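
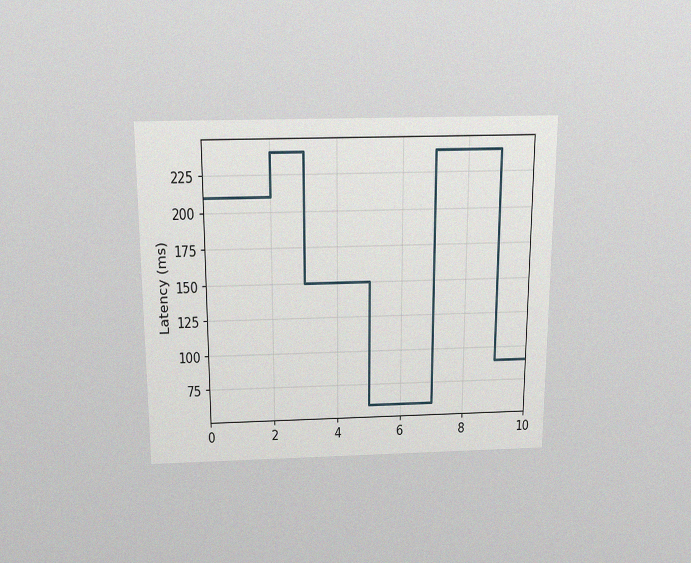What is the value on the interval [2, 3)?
The chart is viewed slightly from above, with some photo noise. On [2, 3) the step sits at 240ms.

240ms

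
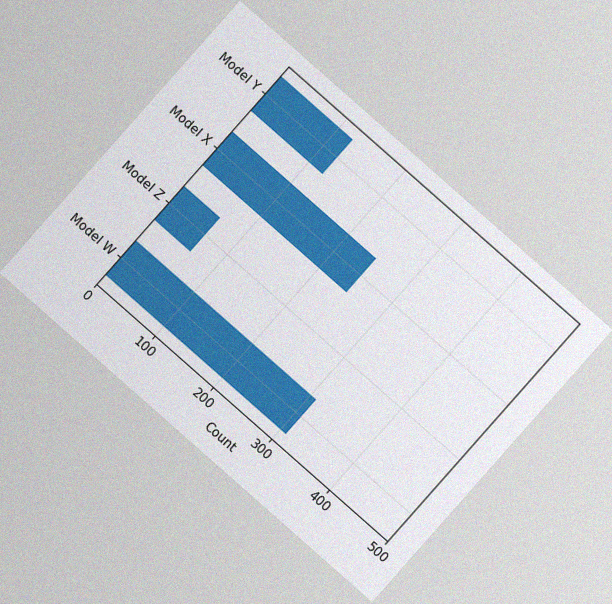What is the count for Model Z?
The chart is tilted about 41° clockwise, with some photo noise. Reading along the chart's x-axis, the Model Z bar reaches 62.

62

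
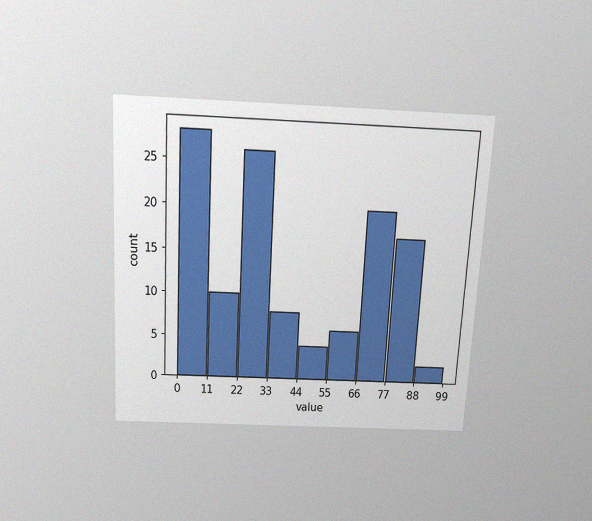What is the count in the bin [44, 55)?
4

The chart is tilted about 3° clockwise and viewed slightly from above, with some photo noise. The [44, 55) bin has height 4.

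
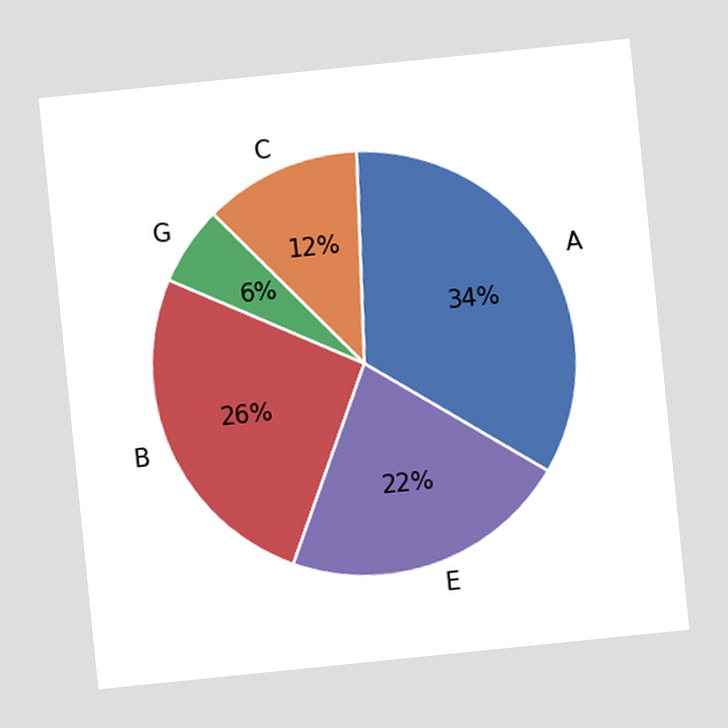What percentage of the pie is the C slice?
12%

The chart is tilted about 6° counter-clockwise. The C slice takes up 12% of the pie.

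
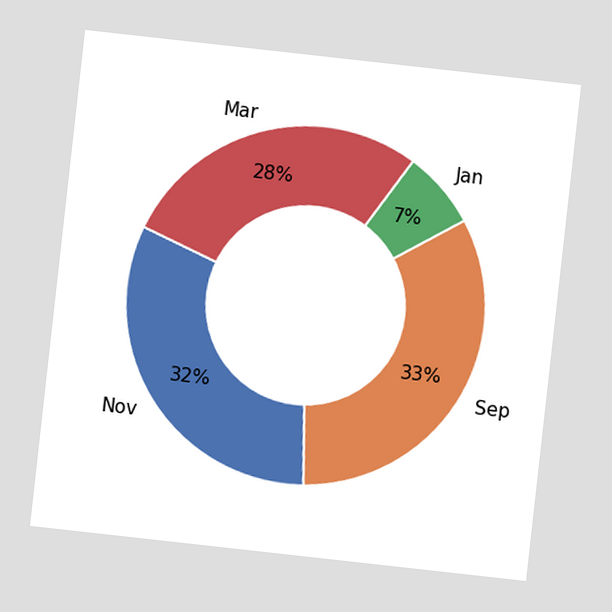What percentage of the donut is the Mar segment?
28%

The chart is tilted about 6° clockwise. The Mar segment takes up 28% of the ring.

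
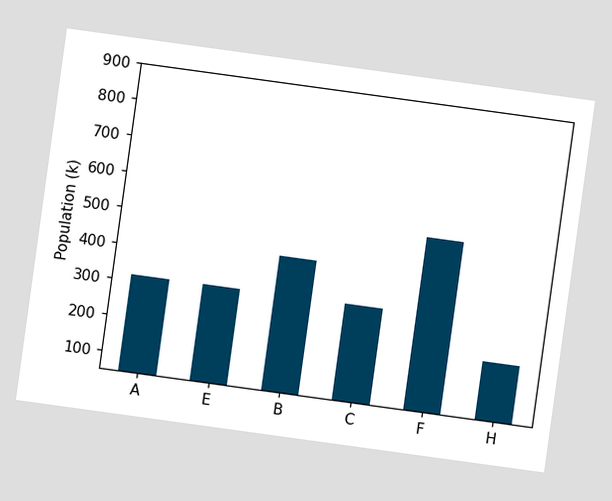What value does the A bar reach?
The chart is tilted about 8° clockwise. Reading along the chart's y-axis, the A bar reaches 318k.

318k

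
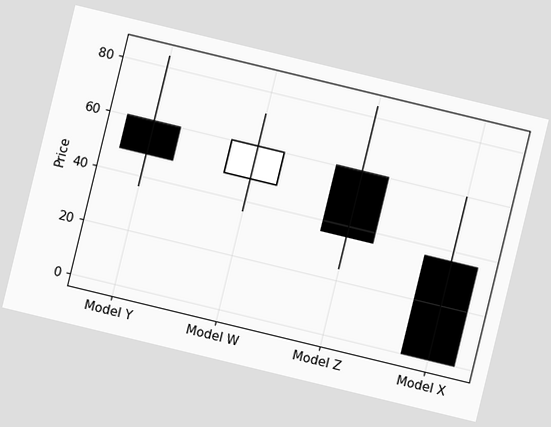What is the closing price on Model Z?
36

The chart is tilted about 14° clockwise. The Model Z candle closes at 36.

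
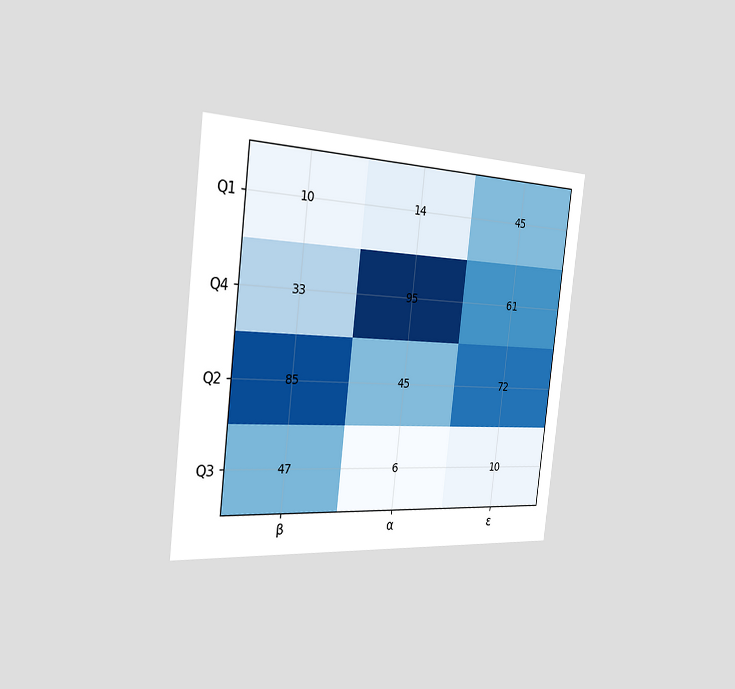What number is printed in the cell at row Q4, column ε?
61

The chart is tilted about 7° clockwise and viewed slightly from the left. The (Q4, ε) cell reads 61.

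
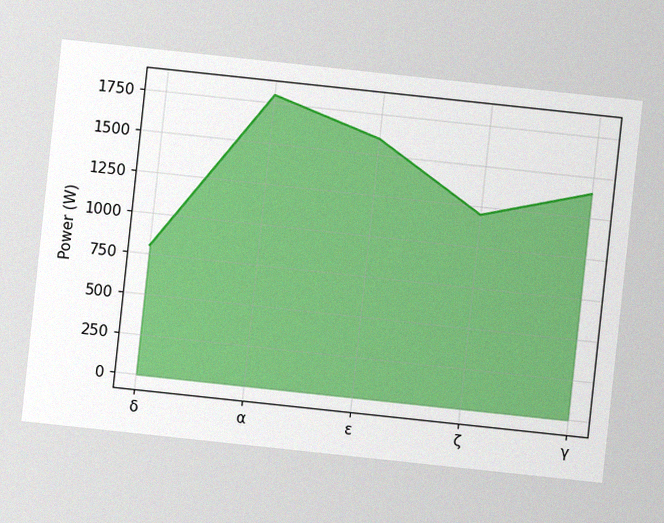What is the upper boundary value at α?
The chart is tilted about 6° clockwise, with some photo noise. At α the upper boundary is at 1800W.

1800W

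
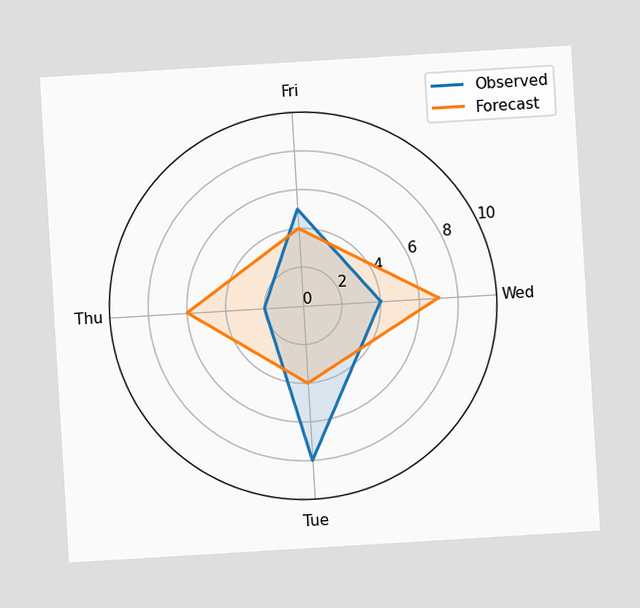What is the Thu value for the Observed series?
The chart is tilted about 3° counter-clockwise. On the Thu axis, Observed reaches 2.

2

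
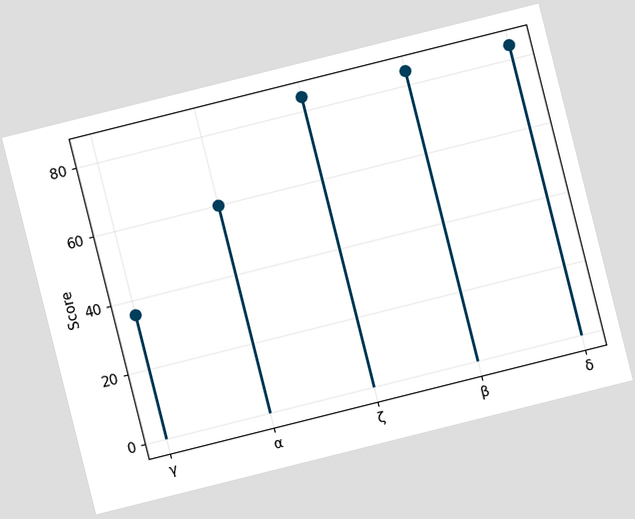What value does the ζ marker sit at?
84

The chart is tilted about 14° counter-clockwise. The ζ marker sits at 84.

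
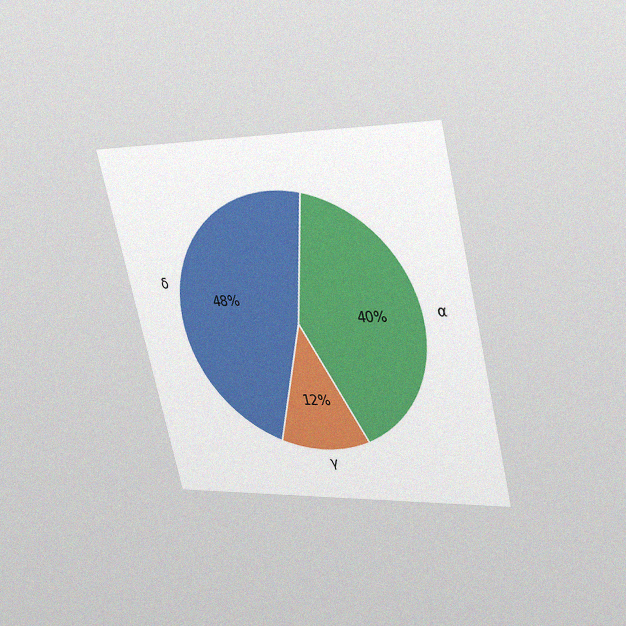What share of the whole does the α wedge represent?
The chart is tilted about 13° counter-clockwise and viewed at a slight angle, with some photo noise. The α slice takes up 40% of the pie.

40%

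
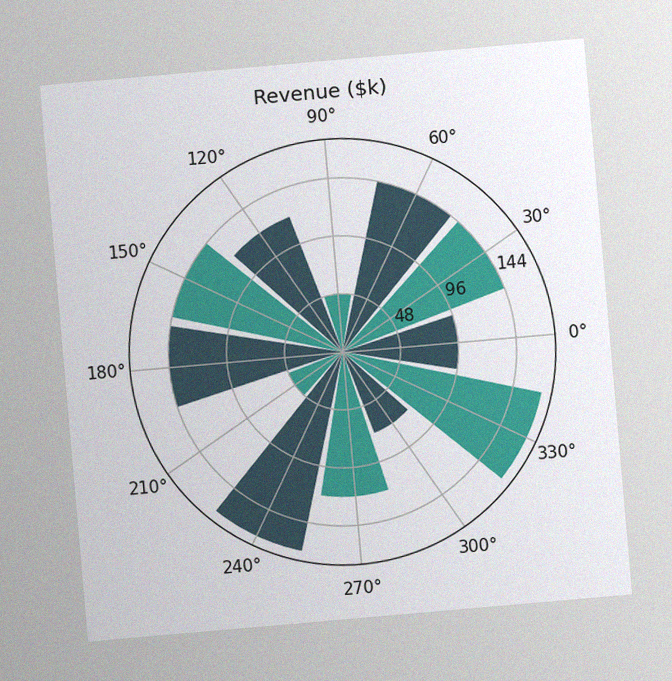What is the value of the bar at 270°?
$120k

The chart is tilted about 5° counter-clockwise, with some photo noise. The bar at 270° reaches $120k on the radial axis.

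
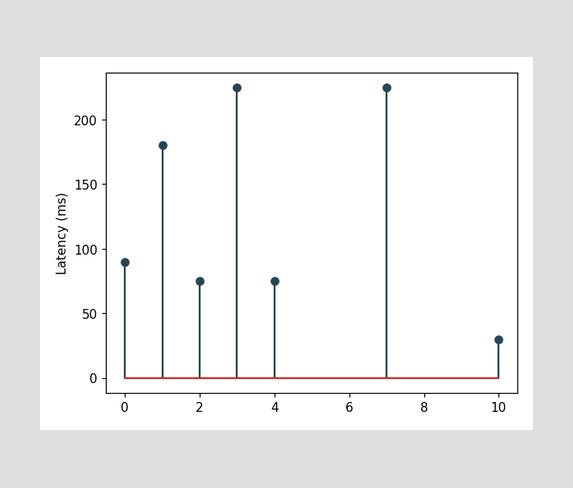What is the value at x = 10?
The stem at x=10 reaches 30ms.

30ms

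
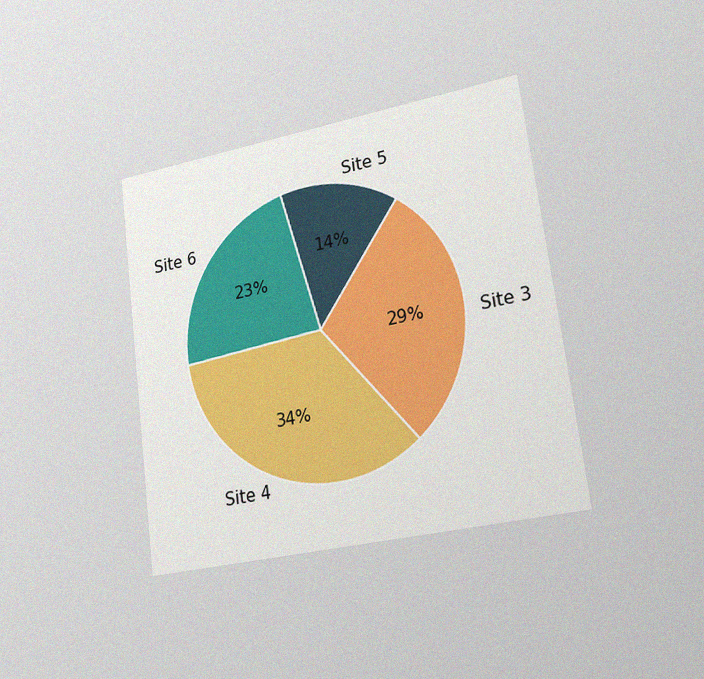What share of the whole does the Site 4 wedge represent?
34%

The chart is tilted about 7° counter-clockwise and viewed slightly from the right, with some photo noise. The Site 4 slice takes up 34% of the pie.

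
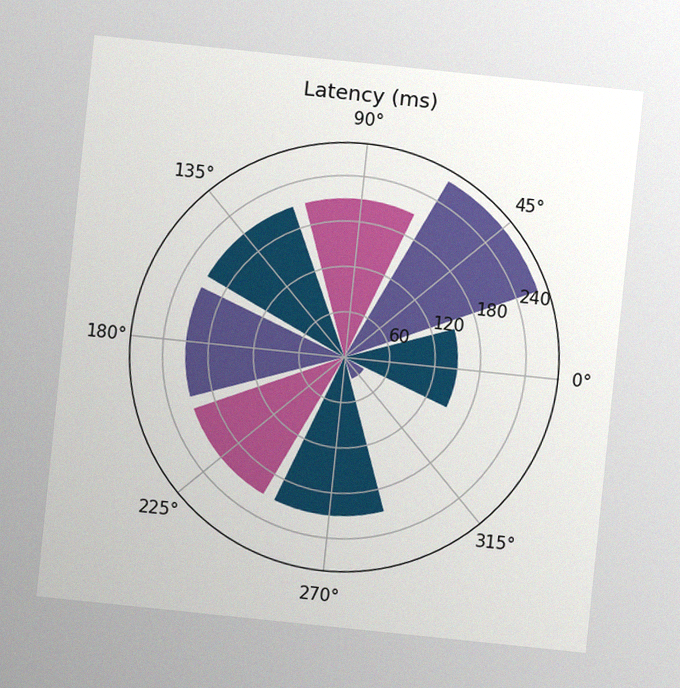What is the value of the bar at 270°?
210ms

The chart is tilted about 6° clockwise, with some photo noise. The bar at 270° reaches 210ms on the radial axis.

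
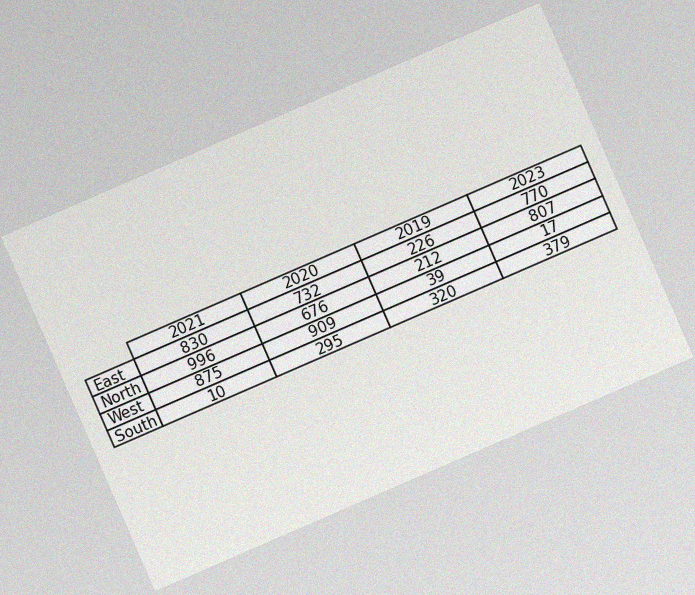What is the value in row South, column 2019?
320

The chart is tilted about 23° counter-clockwise, with some photo noise. The (South, 2019) cell reads 320.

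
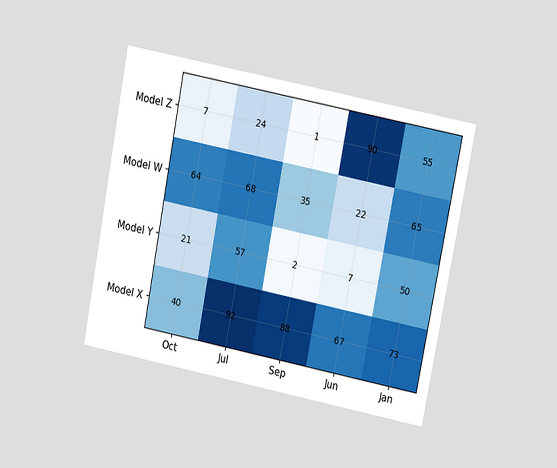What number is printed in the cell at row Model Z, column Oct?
7

The chart is tilted about 11° clockwise and viewed at a slight angle. The (Model Z, Oct) cell reads 7.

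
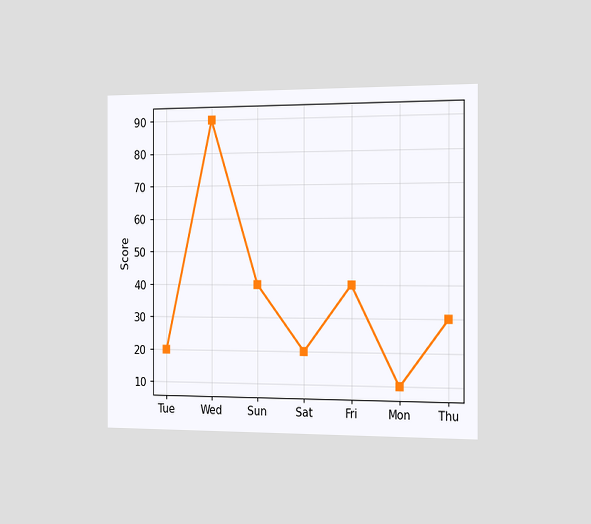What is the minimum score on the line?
10

The chart is viewed slightly from the right. The lowest point is at Mon, and reading across to the y-axis gives 10.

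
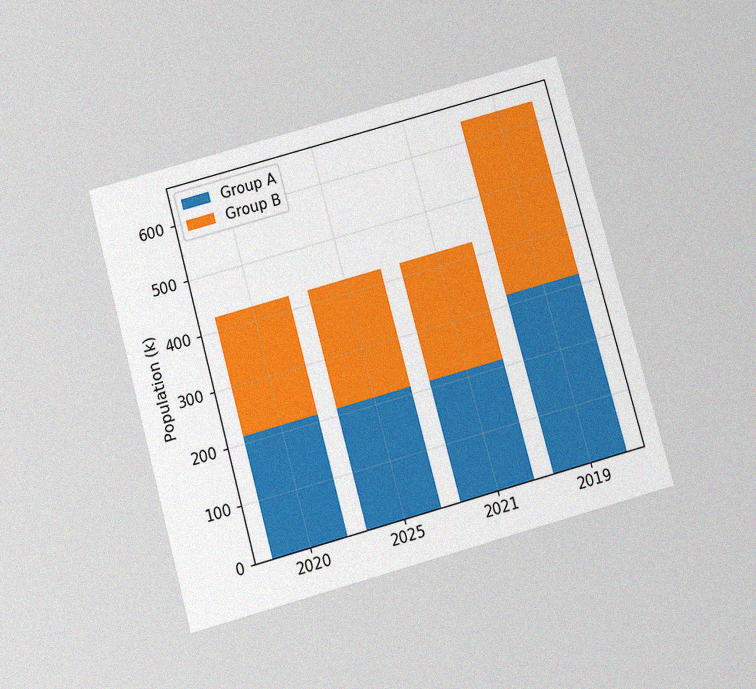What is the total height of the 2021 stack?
424k

The chart is tilted about 15° counter-clockwise and viewed slightly from below, with some photo noise. The 2021 stack's top reaches 424k on the y-axis.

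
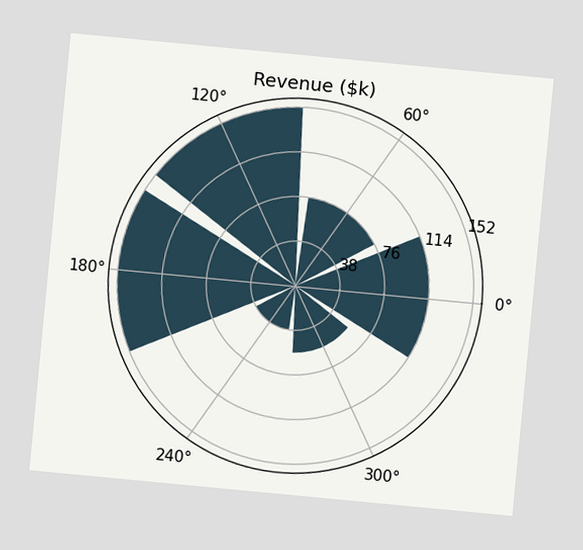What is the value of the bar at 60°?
$76k

The chart is tilted about 5° clockwise. The bar at 60° reaches $76k on the radial axis.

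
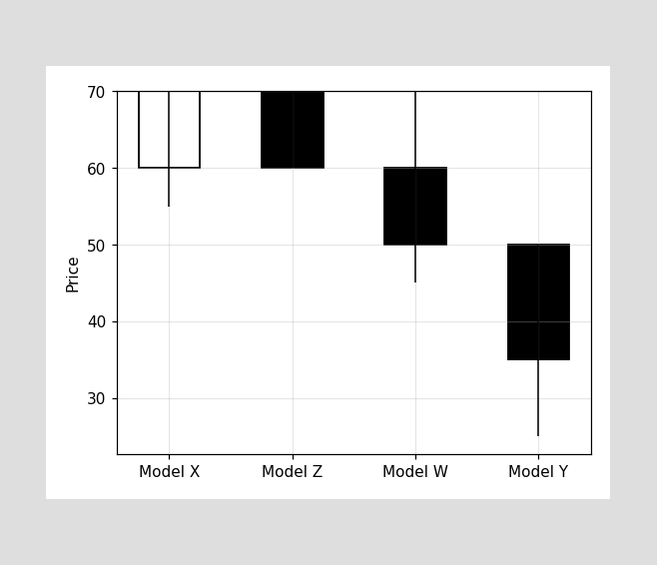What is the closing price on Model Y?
35

The Model Y candle closes at 35.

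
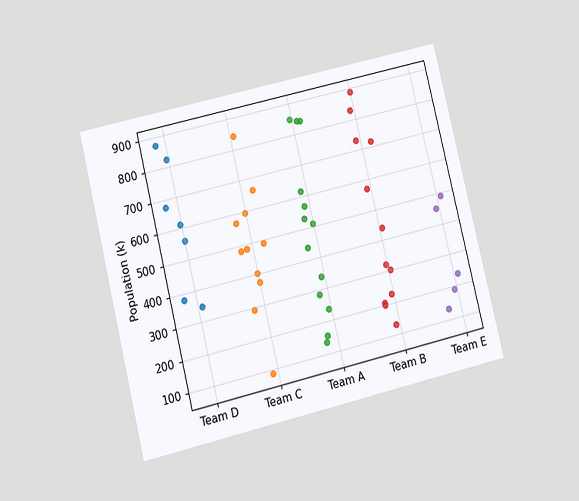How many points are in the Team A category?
13

The chart is tilted about 14° counter-clockwise and viewed at a slight angle. Counting the markers in the Team A column gives 13.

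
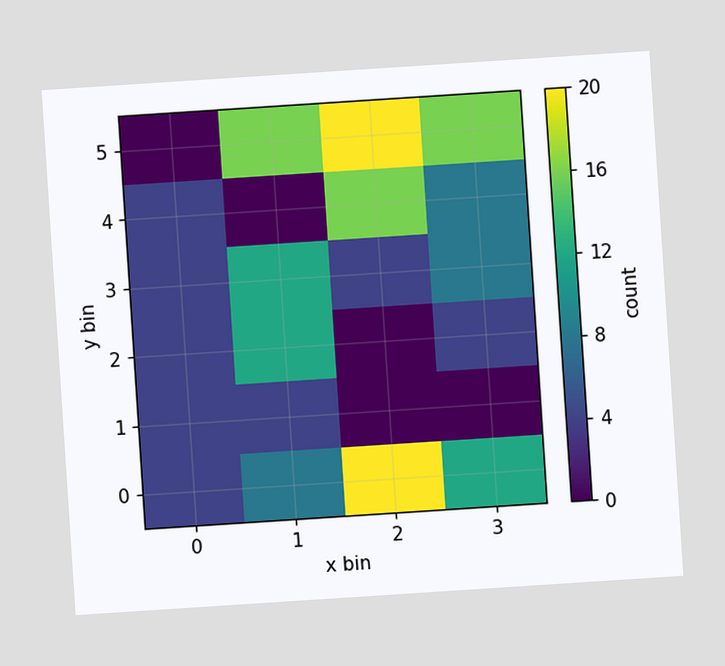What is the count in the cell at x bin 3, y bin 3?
The chart is tilted about 4° counter-clockwise. Matching the cell (3, 3) against the colorbar gives 8.

8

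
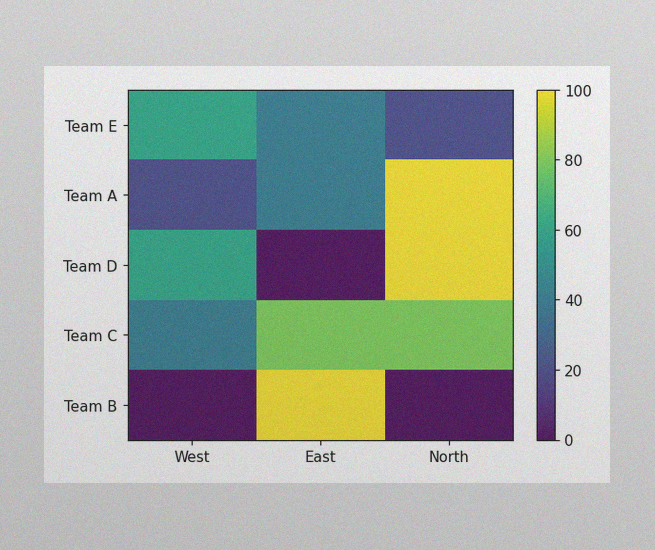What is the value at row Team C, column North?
The image has some photo noise and uneven lighting. Matching cell (Team C, North) against the colorbar gives 80.

80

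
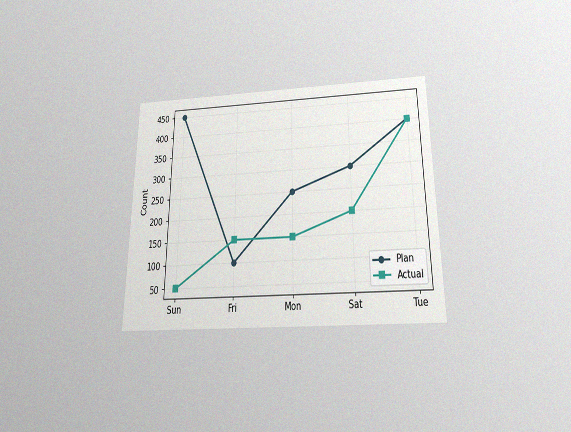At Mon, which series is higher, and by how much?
Plan, by 100

The chart is viewed slightly from below, with some photo noise. At Mon, Plan sits above the other line by 100.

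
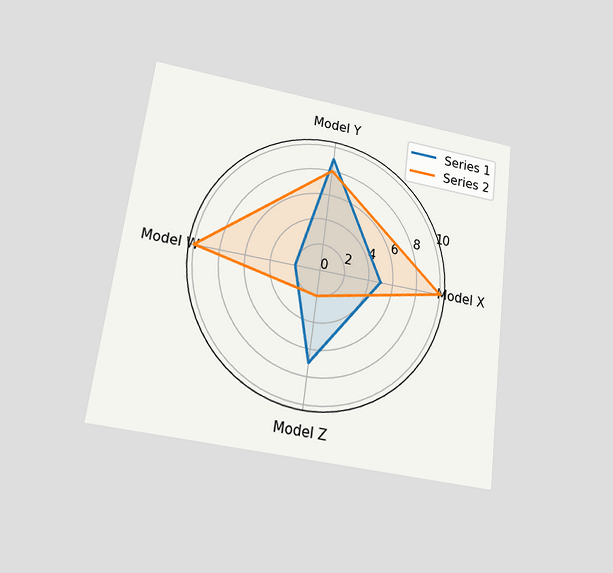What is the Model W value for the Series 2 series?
The chart is tilted about 7° clockwise and viewed slightly from below. On the Model W axis, Series 2 reaches 10.

10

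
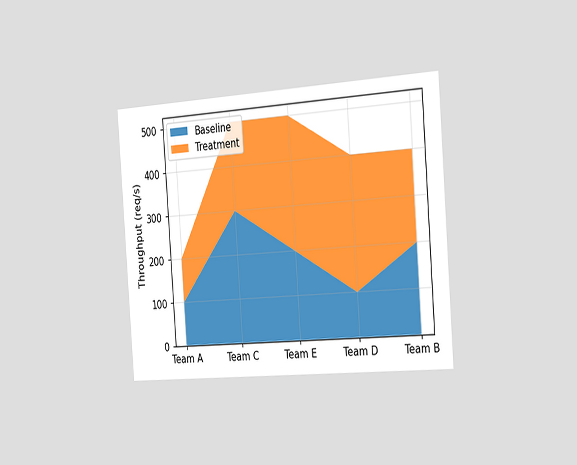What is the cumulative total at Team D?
The chart is tilted about 4° counter-clockwise and viewed slightly from the right. The stacked total at Team D reaches 400req/s.

400req/s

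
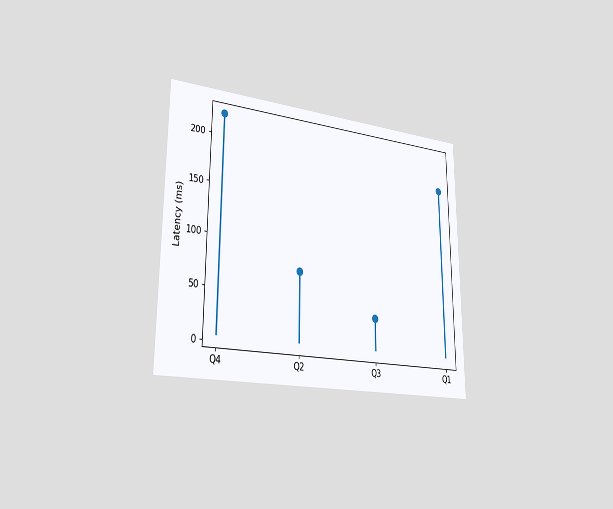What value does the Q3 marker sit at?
The chart is viewed slightly from the left. The Q3 marker sits at 37ms.

37ms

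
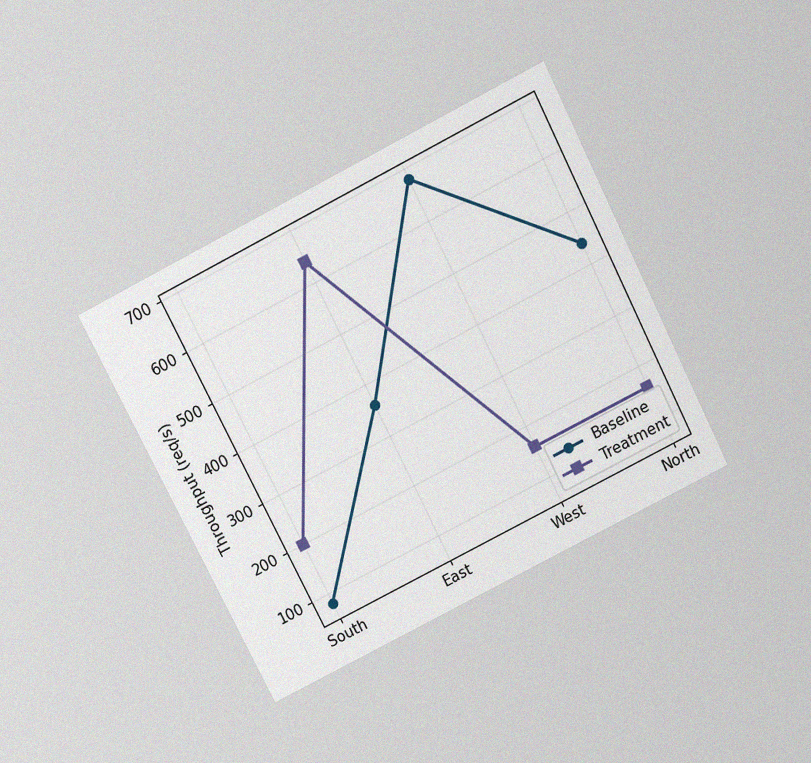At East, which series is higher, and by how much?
The chart is tilted about 27° counter-clockwise and viewed slightly from above, with some photo noise. At East, Treatment sits above the other line by 280req/s.

Treatment, by 280req/s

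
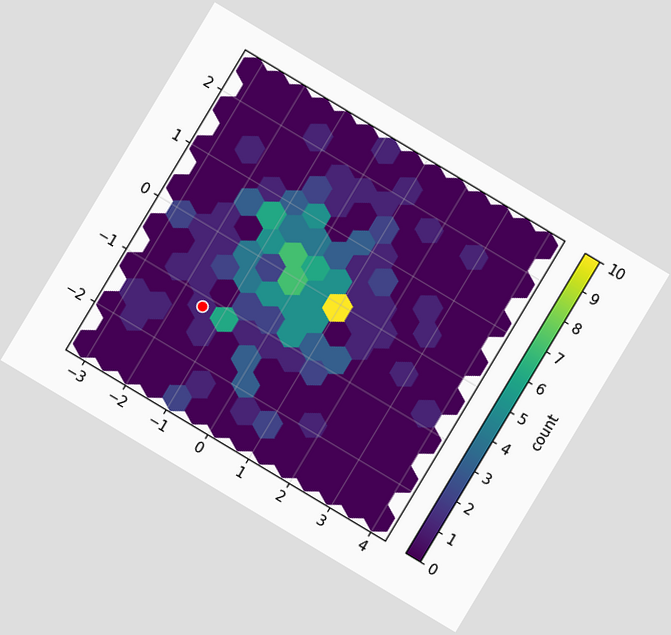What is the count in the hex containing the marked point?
The chart is tilted about 31° clockwise. The marked hex reads 1 on the colorbar.

1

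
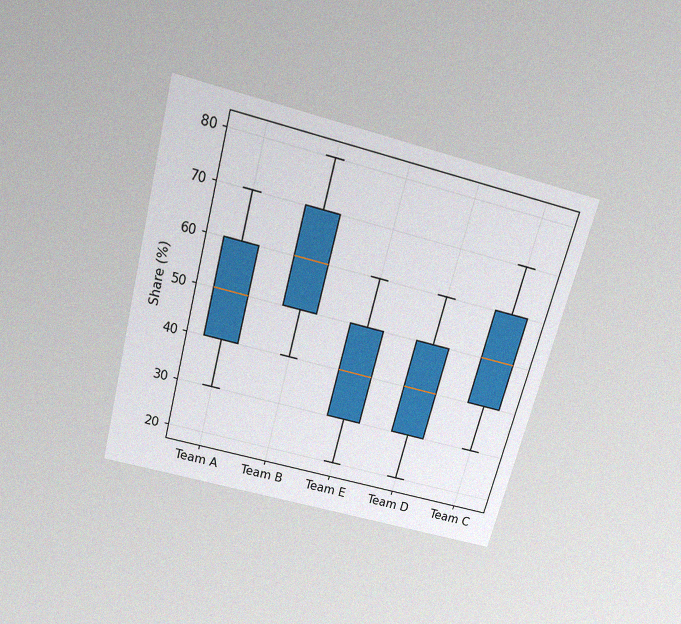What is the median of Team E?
The chart is tilted about 15° clockwise and viewed slightly from above, with some photo noise. The median line in the Team E box sits at 40%.

40%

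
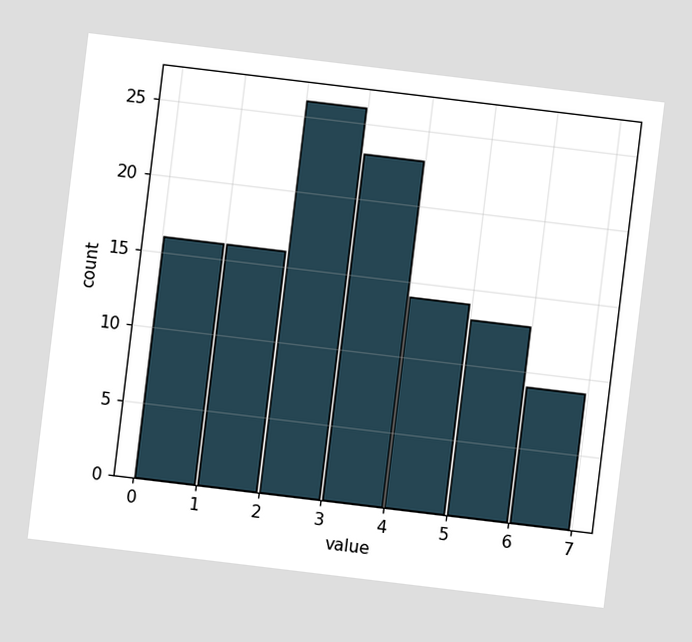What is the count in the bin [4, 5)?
The chart is tilted about 7° clockwise. The [4, 5) bin has height 14.

14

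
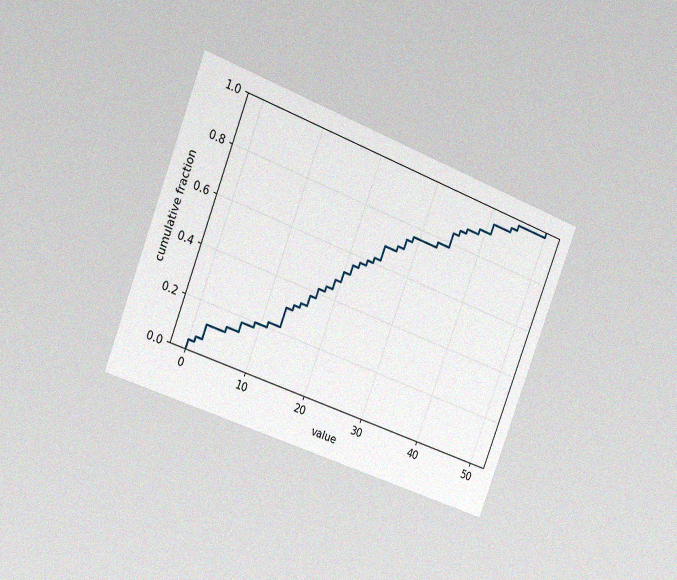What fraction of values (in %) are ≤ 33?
The chart is tilted about 21° clockwise and viewed slightly from the left, with some photo noise. At x=33 the ECDF step is at 78%.

78%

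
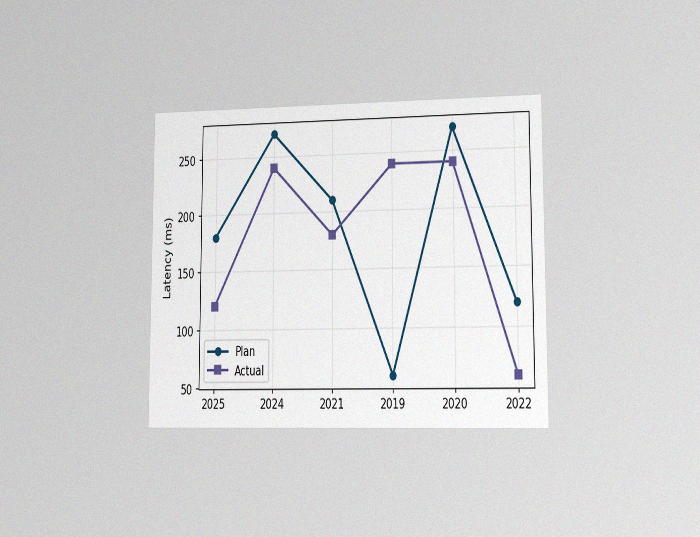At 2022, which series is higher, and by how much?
The chart is viewed slightly from the right, with some photo noise. At 2022, Plan sits above the other line by 60ms.

Plan, by 60ms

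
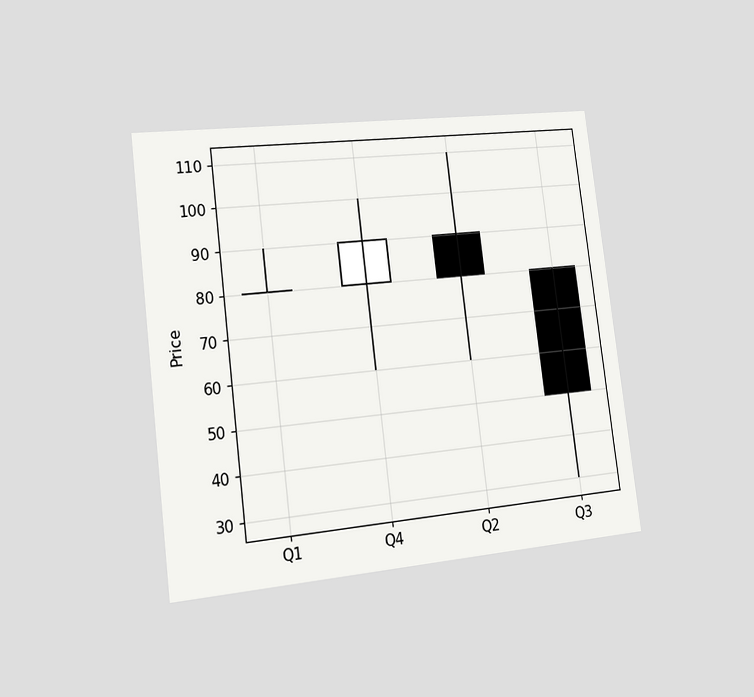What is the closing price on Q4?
The chart is tilted about 7° counter-clockwise and viewed slightly from the left. The Q4 candle closes at 90.

90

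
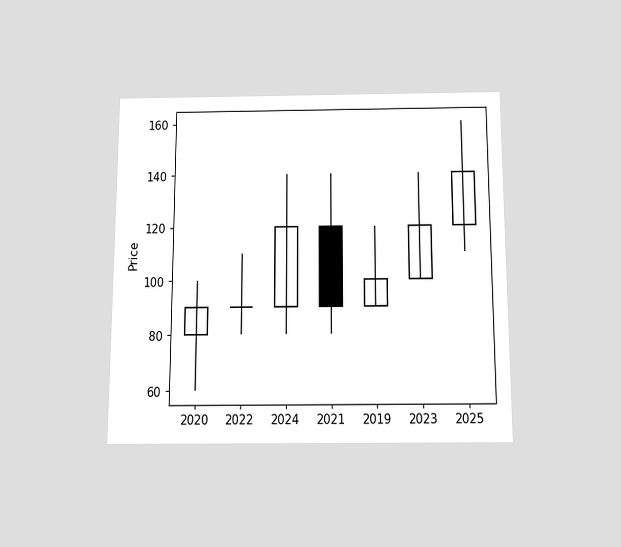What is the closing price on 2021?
The chart is viewed slightly from below. The 2021 candle closes at 90.

90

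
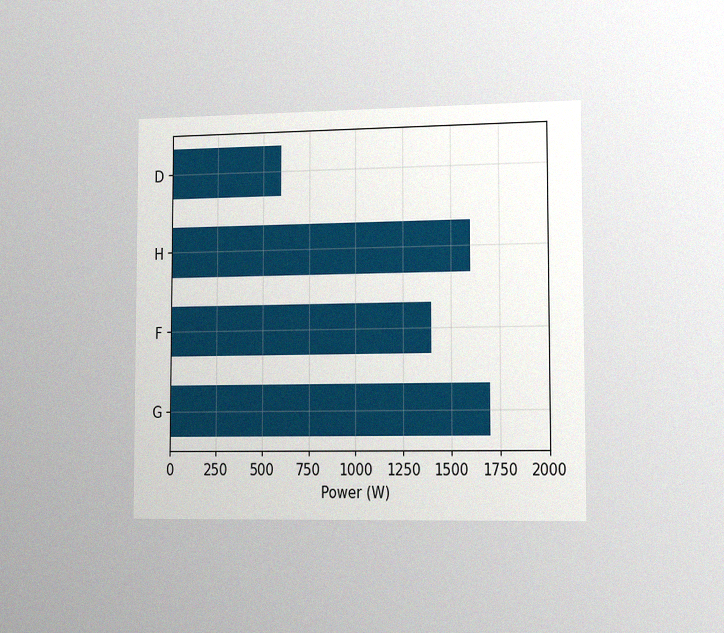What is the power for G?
1700W

The chart is viewed slightly from the right, with some photo noise. Reading along the chart's x-axis, the G bar reaches 1700W.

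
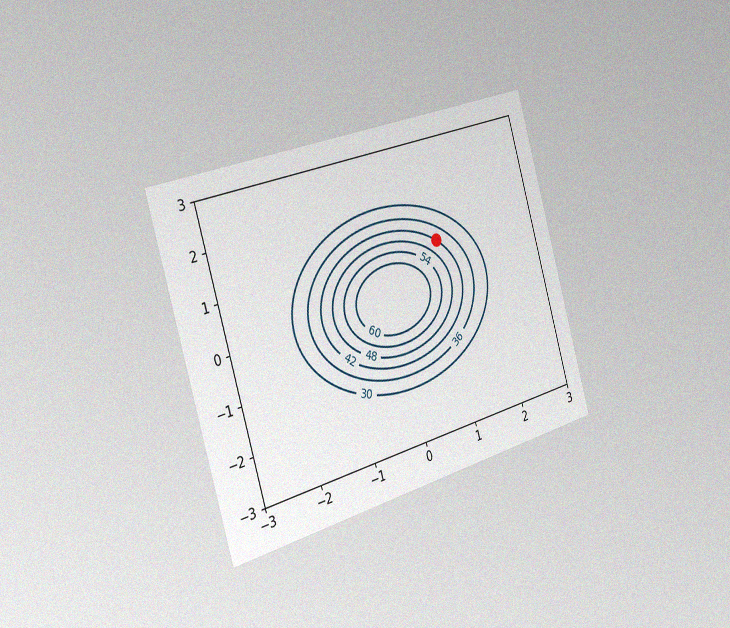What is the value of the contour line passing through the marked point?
The chart is tilted about 16° counter-clockwise and viewed slightly from the left, with some photo noise. The marked point sits on the contour labelled 42.

42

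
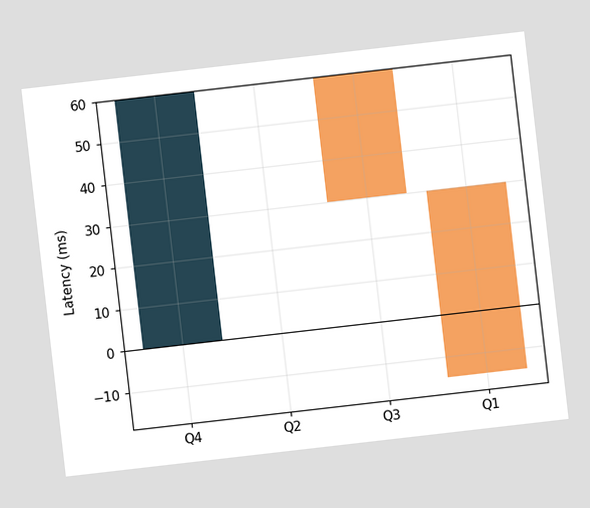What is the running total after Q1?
The chart is tilted about 7° counter-clockwise. After Q1 the running total reaches -15ms.

-15ms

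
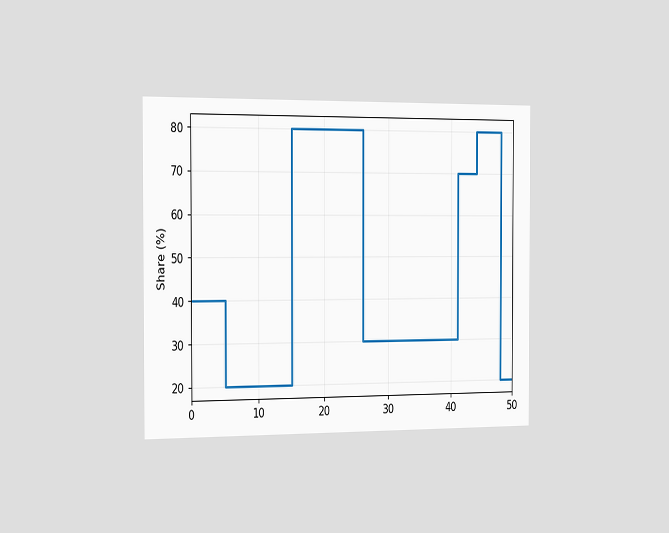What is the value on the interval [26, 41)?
30%

The chart is viewed slightly from the left. On [26, 41) the step sits at 30%.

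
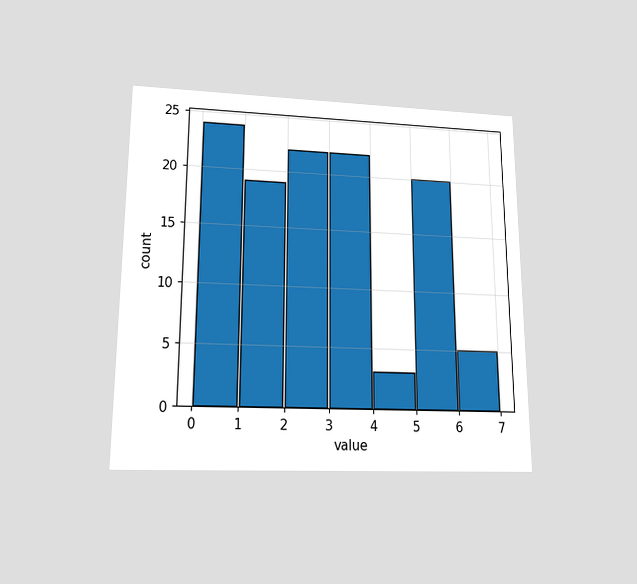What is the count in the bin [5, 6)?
The chart is viewed slightly from below. The [5, 6) bin has height 20.

20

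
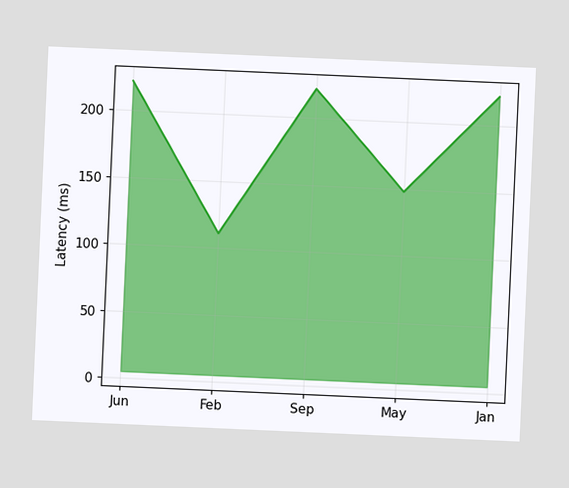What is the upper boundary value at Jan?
The chart is tilted about 3° clockwise. At Jan the upper boundary is at 222ms.

222ms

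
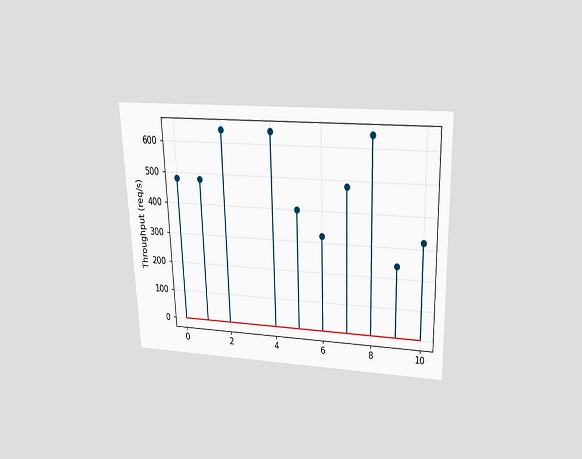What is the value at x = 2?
The chart is viewed slightly from above. The stem at x=2 reaches 640req/s.

640req/s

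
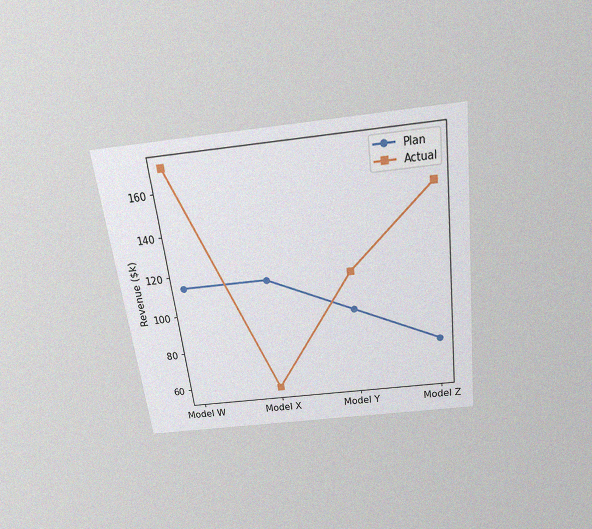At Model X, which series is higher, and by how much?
Plan, by $57k

The chart is tilted about 7° counter-clockwise and viewed slightly from above, with some photo noise. At Model X, Plan sits above the other line by $57k.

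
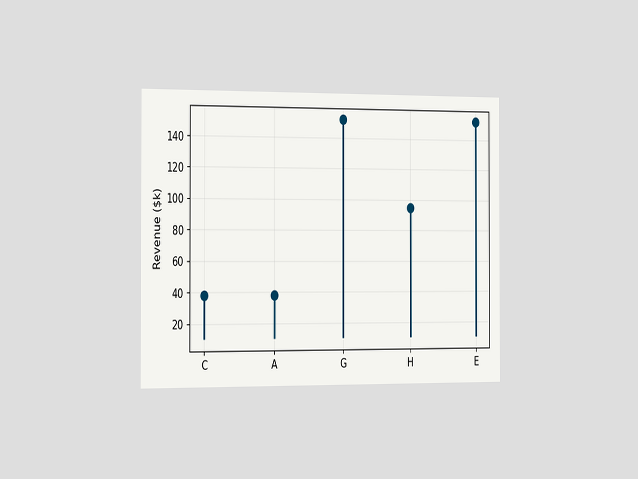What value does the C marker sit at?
The chart is viewed slightly from the left. The C marker sits at $38k.

$38k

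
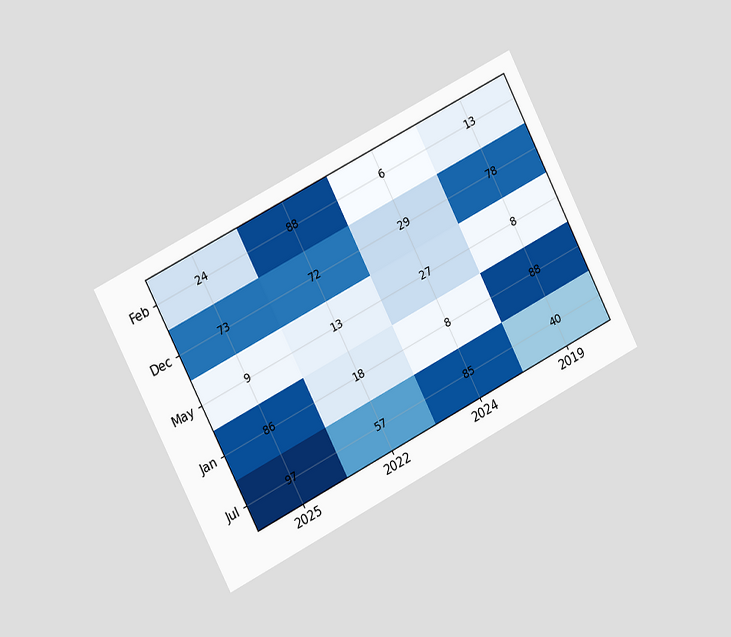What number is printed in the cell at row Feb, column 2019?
The chart is tilted about 27° counter-clockwise and viewed slightly from the left. The (Feb, 2019) cell reads 13.

13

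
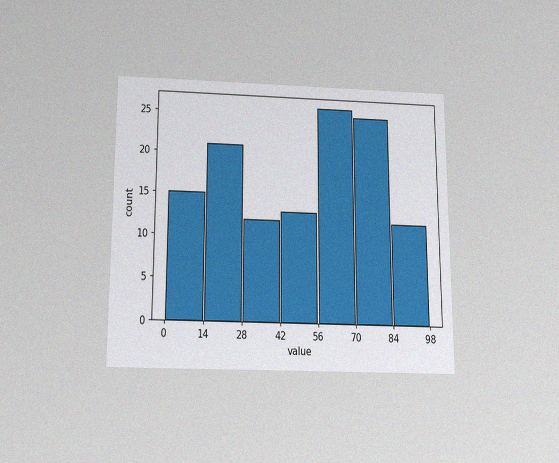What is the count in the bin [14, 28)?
The chart is viewed slightly from below, with some photo noise. The [14, 28) bin has height 21.

21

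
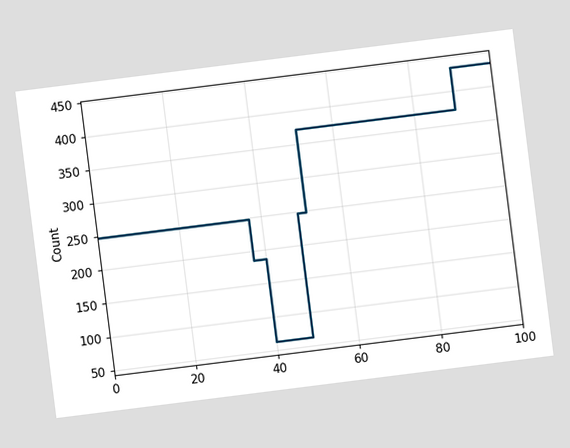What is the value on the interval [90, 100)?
434

The chart is tilted about 7° counter-clockwise. On [90, 100) the step sits at 434.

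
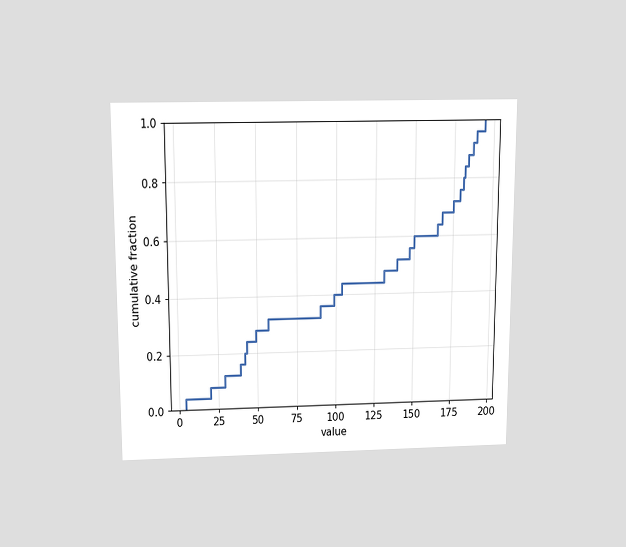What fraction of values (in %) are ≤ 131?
48%

The chart is viewed slightly from above. At x=131 the ECDF step is at 48%.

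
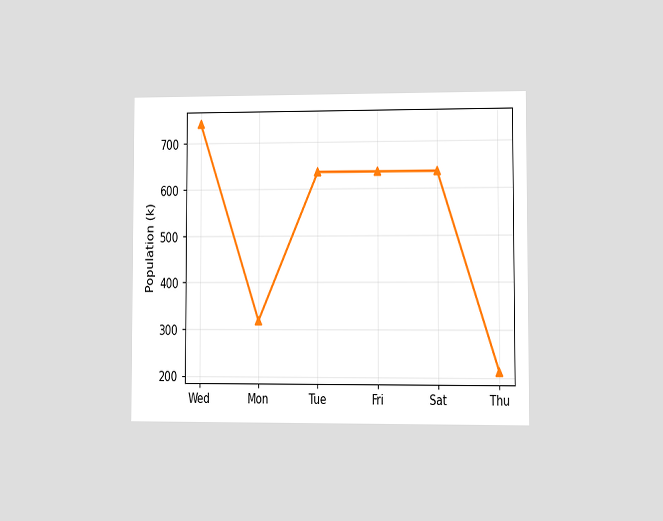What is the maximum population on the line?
742k

The chart is viewed at a slight angle. The highest point is at Wed, and reading across to the y-axis gives 742k.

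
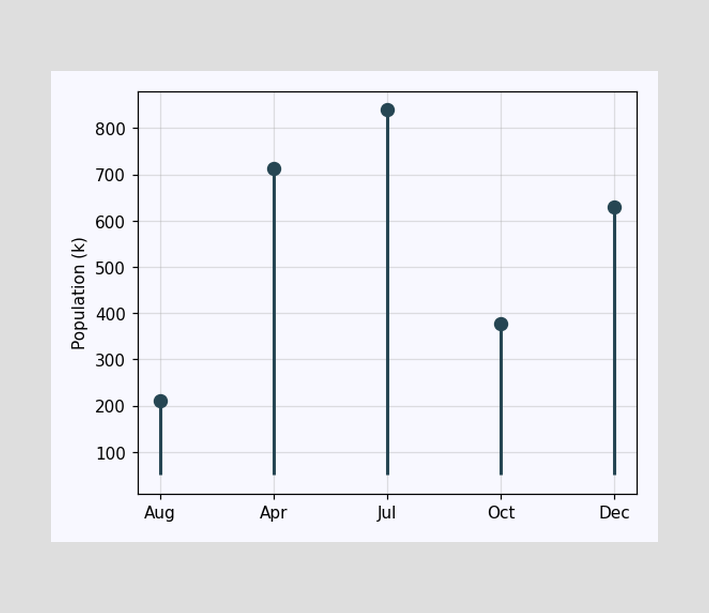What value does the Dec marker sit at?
630k

The Dec marker sits at 630k.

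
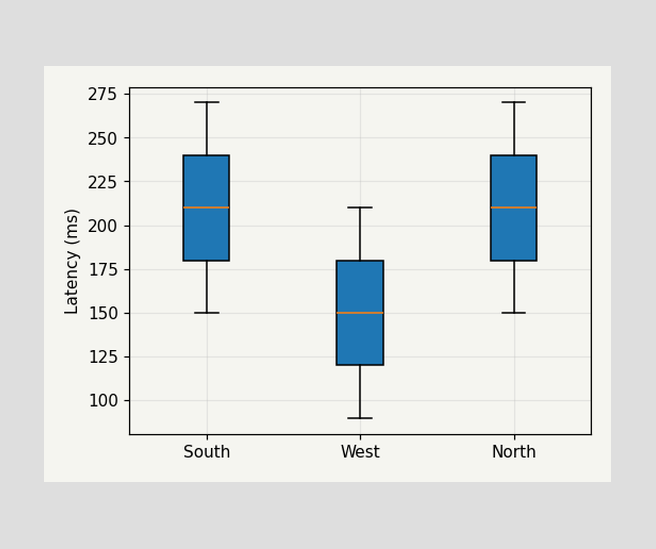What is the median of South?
The median line in the South box sits at 210ms.

210ms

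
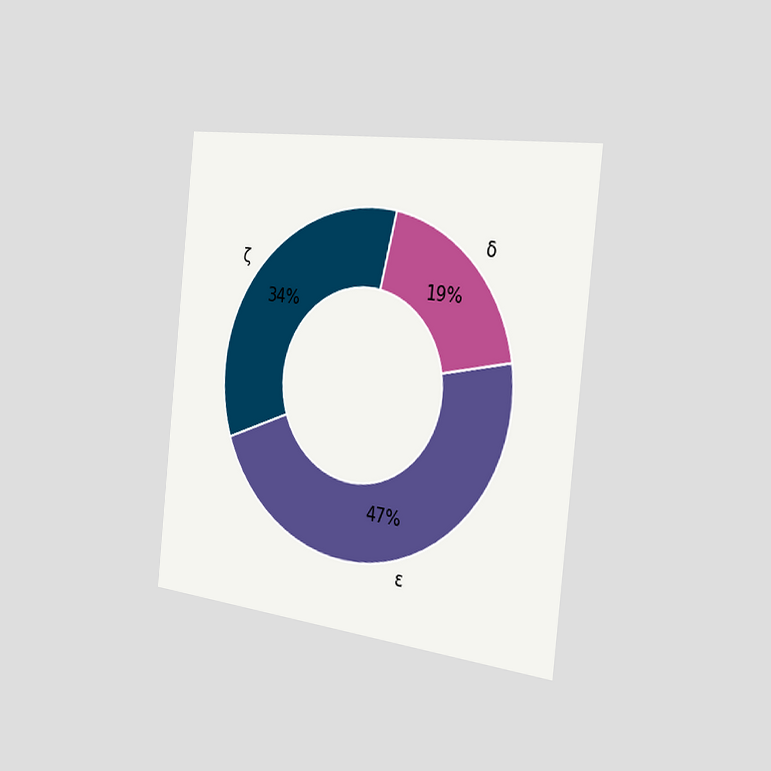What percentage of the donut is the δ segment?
The chart is tilted about 6° clockwise and viewed slightly from the right. The δ segment takes up 19% of the ring.

19%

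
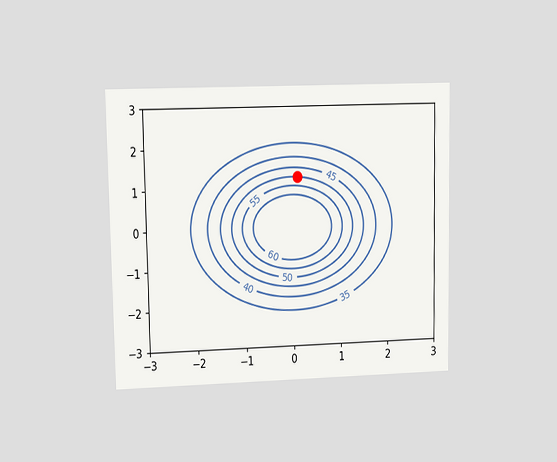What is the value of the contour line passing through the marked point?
50

The chart is viewed at a slight angle. The marked point sits on the contour labelled 50.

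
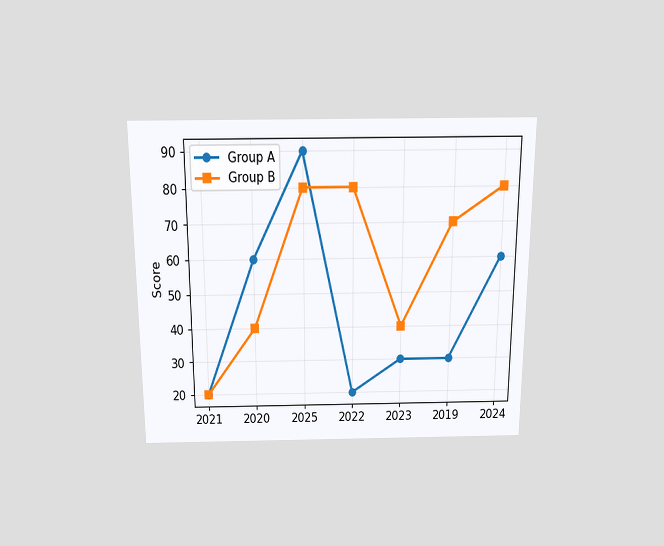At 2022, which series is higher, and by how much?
The chart is viewed slightly from above. At 2022, Group B sits above the other line by 60.

Group B, by 60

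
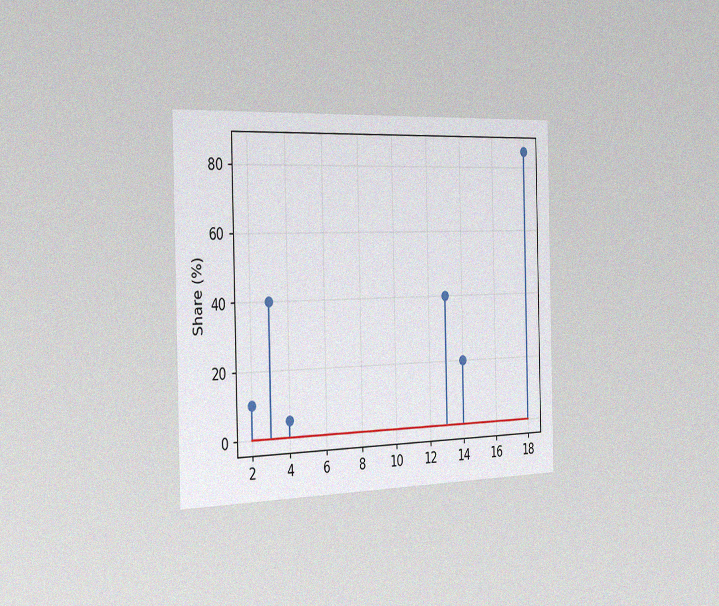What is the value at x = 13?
40%

The chart is viewed slightly from the left, with some photo noise. The stem at x=13 reaches 40%.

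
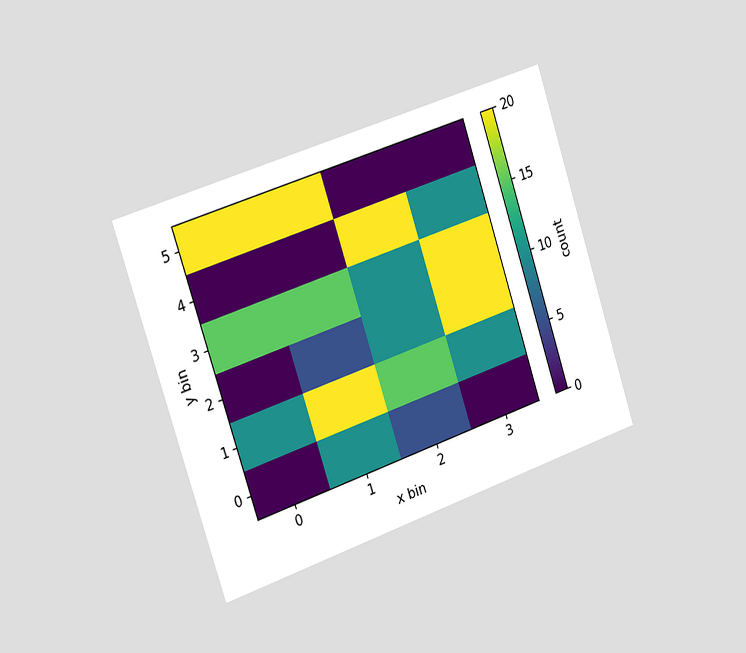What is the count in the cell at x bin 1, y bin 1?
The chart is tilted about 18° counter-clockwise and viewed slightly from the left. Matching the cell (1, 1) against the colorbar gives 20.

20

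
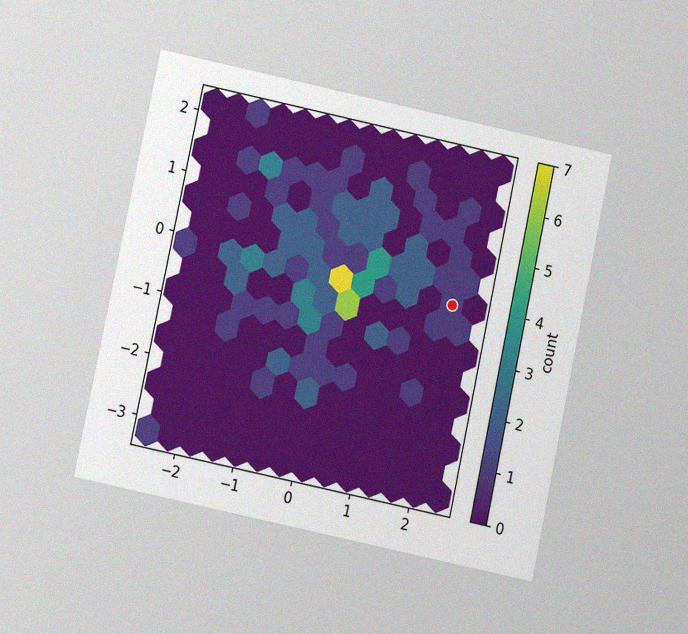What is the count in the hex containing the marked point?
The chart is tilted about 12° clockwise and viewed at a slight angle, with some photo noise. The marked hex reads 1 on the colorbar.

1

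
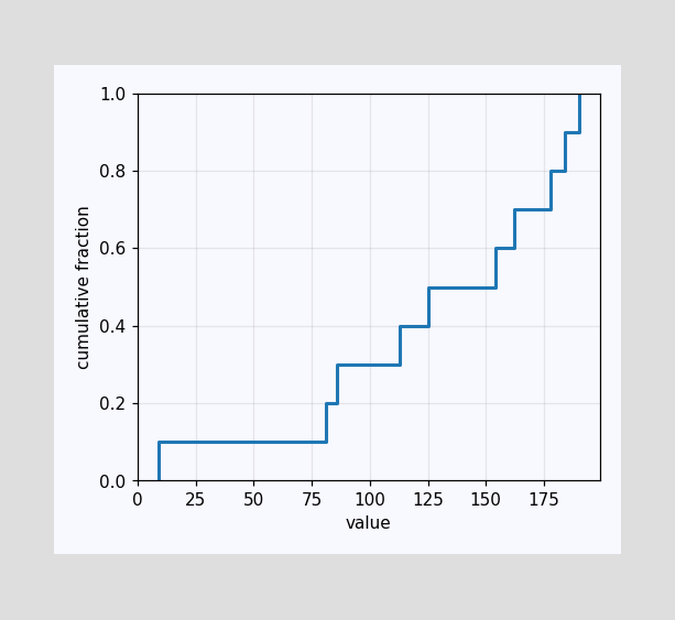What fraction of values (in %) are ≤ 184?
90%

At x=184 the ECDF step is at 90%.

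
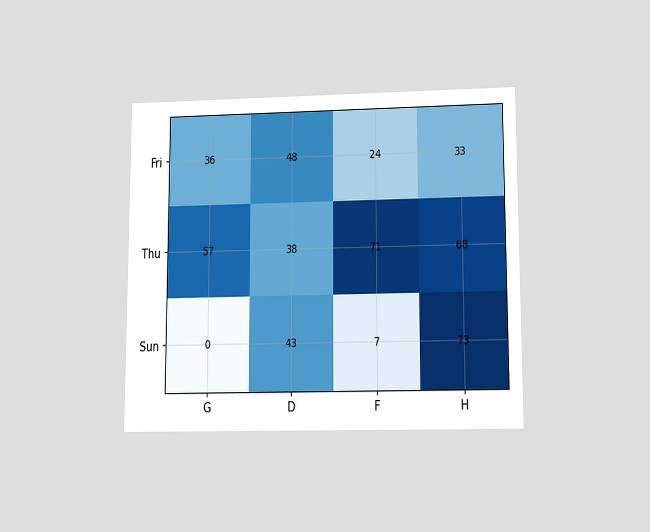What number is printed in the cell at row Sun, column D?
43

The chart is viewed slightly from below. The (Sun, D) cell reads 43.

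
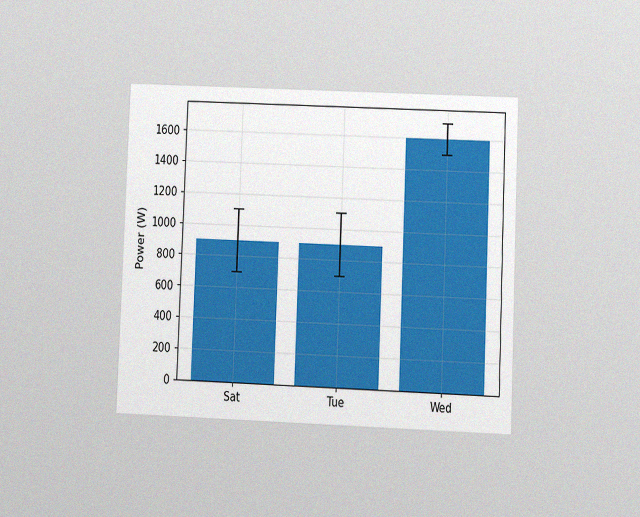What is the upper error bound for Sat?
1100W

The chart is tilted about 2° clockwise and viewed at a slight angle, with some photo noise. The Sat bar's upper whisker reaches 1100W.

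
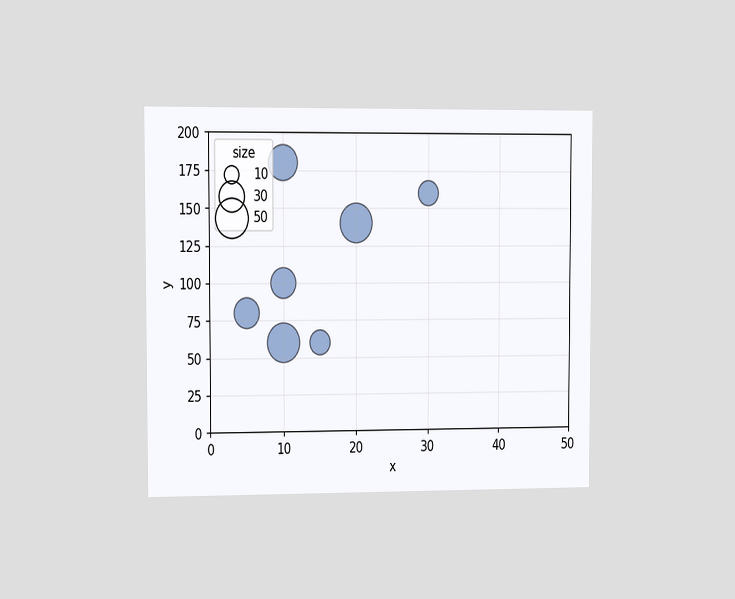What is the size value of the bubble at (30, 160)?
The chart is viewed slightly from the left. Matching the bubble at (30, 160) against the size legend gives 20.

20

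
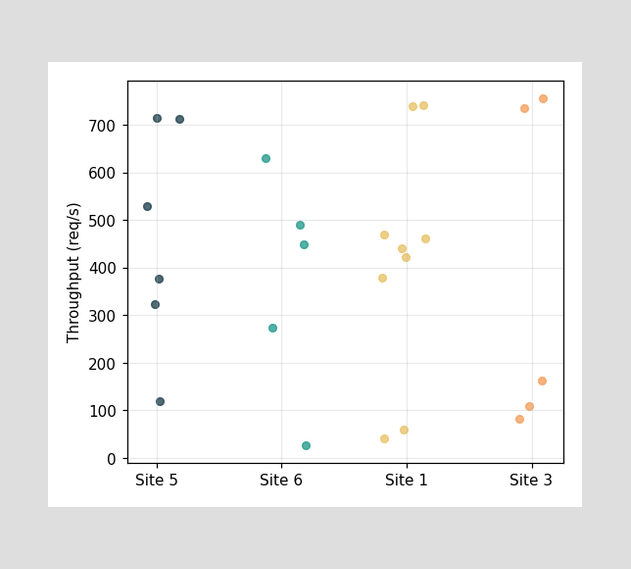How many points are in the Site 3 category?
Counting the markers in the Site 3 column gives 5.

5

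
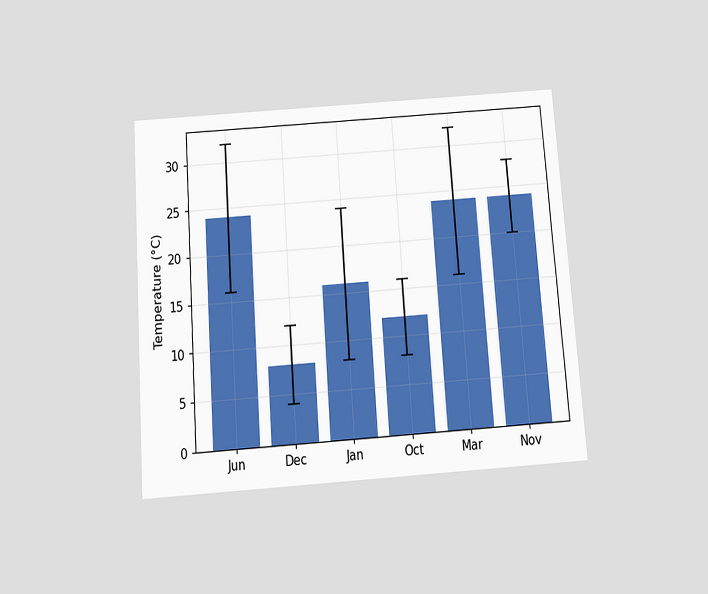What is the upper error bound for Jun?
The chart is tilted about 4° counter-clockwise and viewed slightly from below. The Jun bar's upper whisker reaches 32°C.

32°C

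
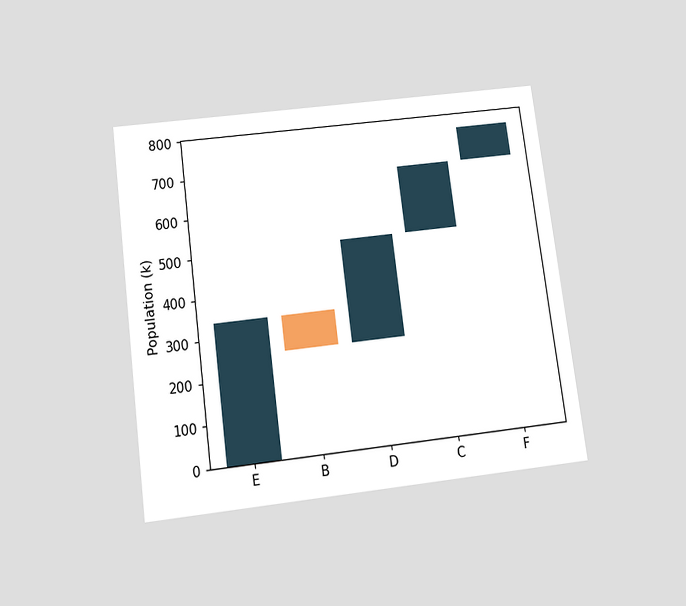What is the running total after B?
255k

The chart is tilted about 7° counter-clockwise and viewed slightly from below. After B the running total reaches 255k.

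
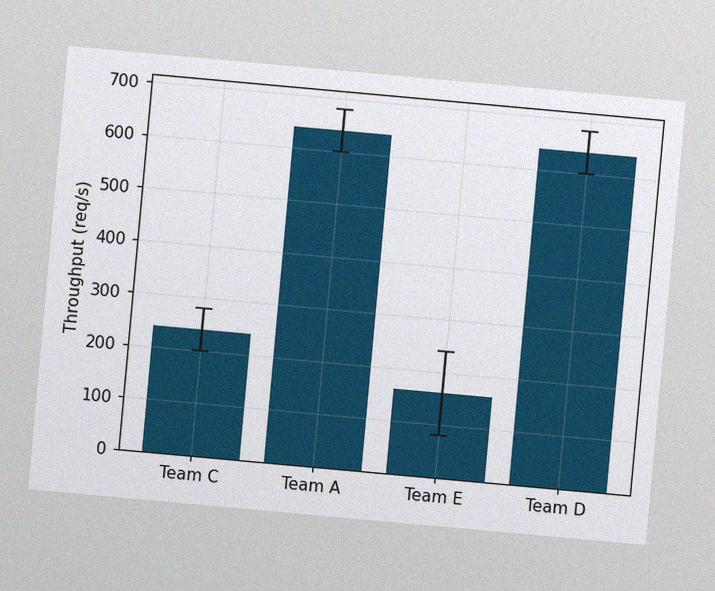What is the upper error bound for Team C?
The chart is tilted about 5° clockwise, with some photo noise. The Team C bar's upper whisker reaches 280req/s.

280req/s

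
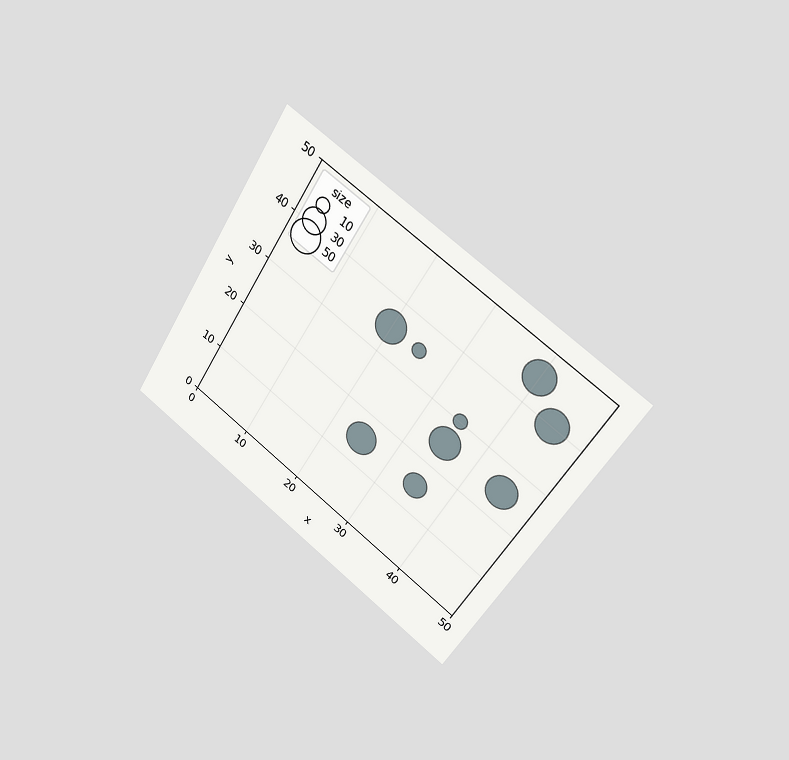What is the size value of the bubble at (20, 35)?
50

The chart is tilted about 33° clockwise and viewed slightly from the right. Matching the bubble at (20, 35) against the size legend gives 50.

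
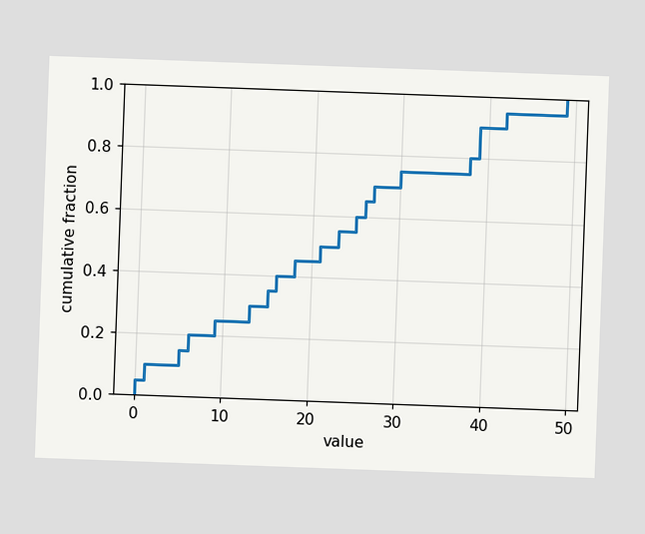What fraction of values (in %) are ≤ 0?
The chart is tilted about 2° clockwise. At x=0 the ECDF step is at 5%.

5%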